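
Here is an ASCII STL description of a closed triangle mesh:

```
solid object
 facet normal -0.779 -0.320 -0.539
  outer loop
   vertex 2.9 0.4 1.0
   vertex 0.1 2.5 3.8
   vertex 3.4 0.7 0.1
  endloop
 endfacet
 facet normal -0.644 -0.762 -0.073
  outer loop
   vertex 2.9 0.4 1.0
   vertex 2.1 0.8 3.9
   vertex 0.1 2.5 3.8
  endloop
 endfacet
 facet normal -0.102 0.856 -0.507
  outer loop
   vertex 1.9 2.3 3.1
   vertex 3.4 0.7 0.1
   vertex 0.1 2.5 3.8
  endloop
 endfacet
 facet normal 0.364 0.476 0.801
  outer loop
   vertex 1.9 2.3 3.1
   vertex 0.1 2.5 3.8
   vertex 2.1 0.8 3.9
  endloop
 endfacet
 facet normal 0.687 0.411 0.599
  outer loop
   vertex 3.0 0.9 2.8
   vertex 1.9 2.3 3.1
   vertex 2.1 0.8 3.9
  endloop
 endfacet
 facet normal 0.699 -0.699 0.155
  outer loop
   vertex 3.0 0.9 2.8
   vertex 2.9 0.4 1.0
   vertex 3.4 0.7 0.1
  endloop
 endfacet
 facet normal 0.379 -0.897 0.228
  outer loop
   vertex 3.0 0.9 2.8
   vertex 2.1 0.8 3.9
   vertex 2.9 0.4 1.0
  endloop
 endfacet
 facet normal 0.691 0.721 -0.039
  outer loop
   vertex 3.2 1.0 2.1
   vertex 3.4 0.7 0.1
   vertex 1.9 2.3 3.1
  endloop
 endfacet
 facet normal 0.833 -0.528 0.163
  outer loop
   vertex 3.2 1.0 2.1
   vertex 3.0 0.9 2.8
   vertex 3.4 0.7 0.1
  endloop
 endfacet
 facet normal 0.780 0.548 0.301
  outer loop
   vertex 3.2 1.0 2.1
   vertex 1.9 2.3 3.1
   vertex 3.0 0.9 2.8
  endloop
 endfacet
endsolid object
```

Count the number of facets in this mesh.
10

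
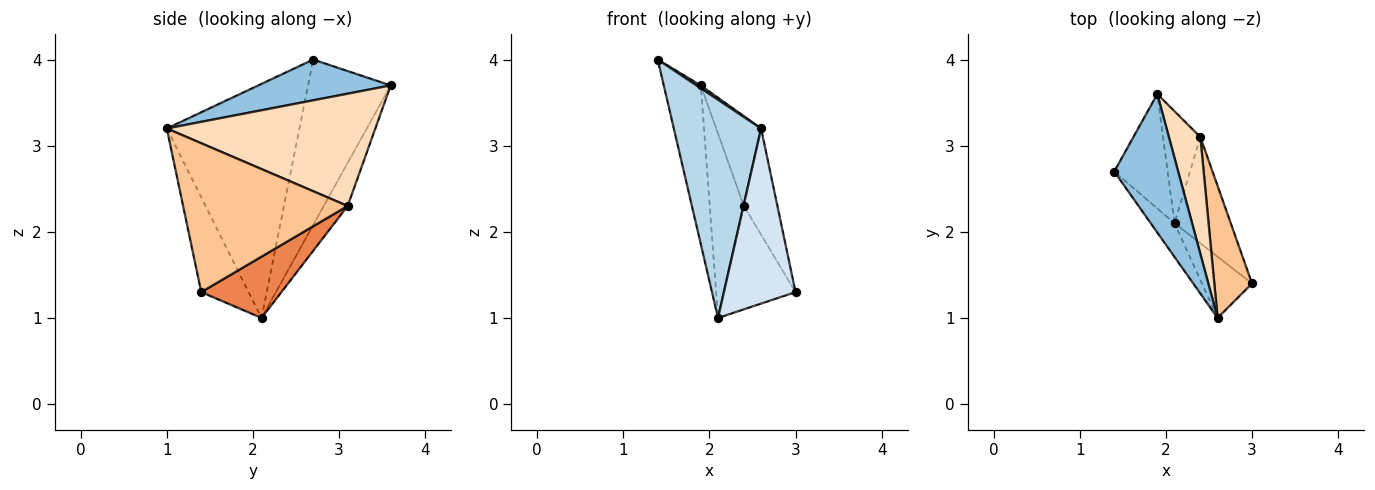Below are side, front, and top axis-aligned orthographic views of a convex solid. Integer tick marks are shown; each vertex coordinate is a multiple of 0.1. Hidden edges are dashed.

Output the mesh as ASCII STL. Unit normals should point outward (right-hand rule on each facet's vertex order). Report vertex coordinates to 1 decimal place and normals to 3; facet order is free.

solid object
 facet normal -0.875 0.392 -0.283
  outer loop
   vertex 2.1 2.1 1.0
   vertex 1.4 2.7 4.0
   vertex 1.9 3.6 3.7
  endloop
 endfacet
 facet normal 0.537 -0.017 0.843
  outer loop
   vertex 2.6 1.0 3.2
   vertex 1.9 3.6 3.7
   vertex 1.4 2.7 4.0
  endloop
 endfacet
 facet normal -0.832 -0.548 -0.085
  outer loop
   vertex 2.6 1.0 3.2
   vertex 1.4 2.7 4.0
   vertex 2.1 2.1 1.0
  endloop
 endfacet
 facet normal -0.529 -0.801 -0.280
  outer loop
   vertex 2.6 1.0 3.2
   vertex 2.1 2.1 1.0
   vertex 3.0 1.4 1.3
  endloop
 endfacet
 facet normal 0.616 0.550 -0.565
  outer loop
   vertex 2.4 3.1 2.3
   vertex 3.0 1.4 1.3
   vertex 2.1 2.1 1.0
  endloop
 endfacet
 facet normal -0.514 0.733 -0.445
  outer loop
   vertex 2.4 3.1 2.3
   vertex 2.1 2.1 1.0
   vertex 1.9 3.6 3.7
  endloop
 endfacet
 facet normal 0.951 0.194 0.241
  outer loop
   vertex 2.4 3.1 2.3
   vertex 2.6 1.0 3.2
   vertex 3.0 1.4 1.3
  endloop
 endfacet
 facet normal 0.943 0.203 0.264
  outer loop
   vertex 2.4 3.1 2.3
   vertex 1.9 3.6 3.7
   vertex 2.6 1.0 3.2
  endloop
 endfacet
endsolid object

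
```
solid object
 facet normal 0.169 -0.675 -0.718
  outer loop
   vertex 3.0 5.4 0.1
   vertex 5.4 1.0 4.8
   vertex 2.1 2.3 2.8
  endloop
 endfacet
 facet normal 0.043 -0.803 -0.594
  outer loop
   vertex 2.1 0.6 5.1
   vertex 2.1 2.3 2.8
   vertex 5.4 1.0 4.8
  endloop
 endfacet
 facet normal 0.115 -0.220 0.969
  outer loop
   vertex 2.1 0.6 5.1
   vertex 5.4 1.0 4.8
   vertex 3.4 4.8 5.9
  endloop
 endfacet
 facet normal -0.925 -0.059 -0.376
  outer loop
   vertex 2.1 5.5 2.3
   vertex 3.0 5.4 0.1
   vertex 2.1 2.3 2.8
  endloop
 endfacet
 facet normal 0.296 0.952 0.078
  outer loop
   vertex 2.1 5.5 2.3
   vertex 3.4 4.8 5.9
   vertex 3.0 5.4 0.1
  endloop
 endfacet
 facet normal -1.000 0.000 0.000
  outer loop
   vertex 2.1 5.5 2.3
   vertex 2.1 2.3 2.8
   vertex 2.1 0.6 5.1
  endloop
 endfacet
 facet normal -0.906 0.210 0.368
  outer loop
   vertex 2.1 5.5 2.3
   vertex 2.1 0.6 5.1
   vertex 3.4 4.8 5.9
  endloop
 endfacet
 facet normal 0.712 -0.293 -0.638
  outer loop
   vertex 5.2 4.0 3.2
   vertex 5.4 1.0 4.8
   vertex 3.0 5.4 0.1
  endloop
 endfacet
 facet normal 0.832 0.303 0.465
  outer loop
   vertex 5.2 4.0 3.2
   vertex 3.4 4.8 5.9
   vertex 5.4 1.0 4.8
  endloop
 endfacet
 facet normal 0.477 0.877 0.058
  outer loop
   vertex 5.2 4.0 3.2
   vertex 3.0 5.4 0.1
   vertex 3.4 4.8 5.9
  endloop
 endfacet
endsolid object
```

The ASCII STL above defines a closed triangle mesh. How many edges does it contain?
15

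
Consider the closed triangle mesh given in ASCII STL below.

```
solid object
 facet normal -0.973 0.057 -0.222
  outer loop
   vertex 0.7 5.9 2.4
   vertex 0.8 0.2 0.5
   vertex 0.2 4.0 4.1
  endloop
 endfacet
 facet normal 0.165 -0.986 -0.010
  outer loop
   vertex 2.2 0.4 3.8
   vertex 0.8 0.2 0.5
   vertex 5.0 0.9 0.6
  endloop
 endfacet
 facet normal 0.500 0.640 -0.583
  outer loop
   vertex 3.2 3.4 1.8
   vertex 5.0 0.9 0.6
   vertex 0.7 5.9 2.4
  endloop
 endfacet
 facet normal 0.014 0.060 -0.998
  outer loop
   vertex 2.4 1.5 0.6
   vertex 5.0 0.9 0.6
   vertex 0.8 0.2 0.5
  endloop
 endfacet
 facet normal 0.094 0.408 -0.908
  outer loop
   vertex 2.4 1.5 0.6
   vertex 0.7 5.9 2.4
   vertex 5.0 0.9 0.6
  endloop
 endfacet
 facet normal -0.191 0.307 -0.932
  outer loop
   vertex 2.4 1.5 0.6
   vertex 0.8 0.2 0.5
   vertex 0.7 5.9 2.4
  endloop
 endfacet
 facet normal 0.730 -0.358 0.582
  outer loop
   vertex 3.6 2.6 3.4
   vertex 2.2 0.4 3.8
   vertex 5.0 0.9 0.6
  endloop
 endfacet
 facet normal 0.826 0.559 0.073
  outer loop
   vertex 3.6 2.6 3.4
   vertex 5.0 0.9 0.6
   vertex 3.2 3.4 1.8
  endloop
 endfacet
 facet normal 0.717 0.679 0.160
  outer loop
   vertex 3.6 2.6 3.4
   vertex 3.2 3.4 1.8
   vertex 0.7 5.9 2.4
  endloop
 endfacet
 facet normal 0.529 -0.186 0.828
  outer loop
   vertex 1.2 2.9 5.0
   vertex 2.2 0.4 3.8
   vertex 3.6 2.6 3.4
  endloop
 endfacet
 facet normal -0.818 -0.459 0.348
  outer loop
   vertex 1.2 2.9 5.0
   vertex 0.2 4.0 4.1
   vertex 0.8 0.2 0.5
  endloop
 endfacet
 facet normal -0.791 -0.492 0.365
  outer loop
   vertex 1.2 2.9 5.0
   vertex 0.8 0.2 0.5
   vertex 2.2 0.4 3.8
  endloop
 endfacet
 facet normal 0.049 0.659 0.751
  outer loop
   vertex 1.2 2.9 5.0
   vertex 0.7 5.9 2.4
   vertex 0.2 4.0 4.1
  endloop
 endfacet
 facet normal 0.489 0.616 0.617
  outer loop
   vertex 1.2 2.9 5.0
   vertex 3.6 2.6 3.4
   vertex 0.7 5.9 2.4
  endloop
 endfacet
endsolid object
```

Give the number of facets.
14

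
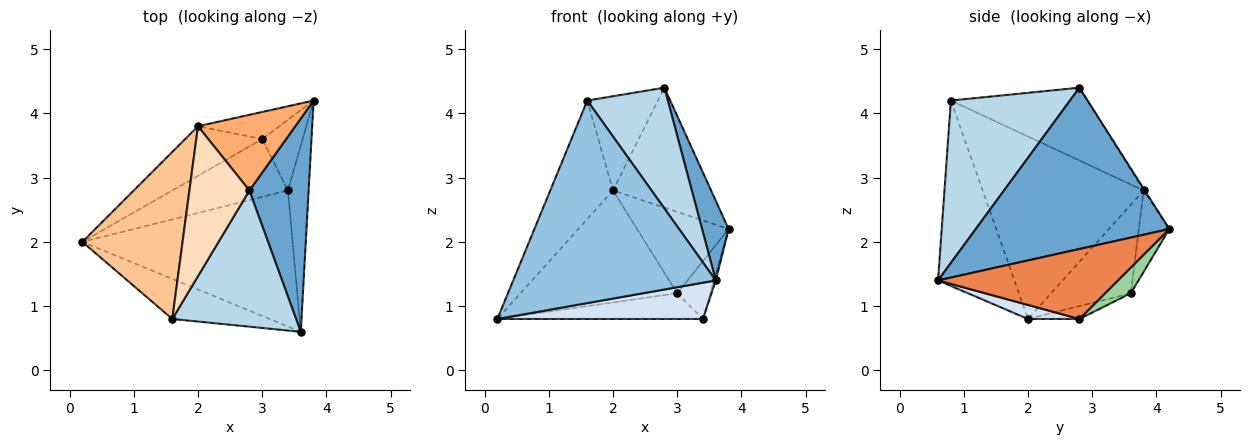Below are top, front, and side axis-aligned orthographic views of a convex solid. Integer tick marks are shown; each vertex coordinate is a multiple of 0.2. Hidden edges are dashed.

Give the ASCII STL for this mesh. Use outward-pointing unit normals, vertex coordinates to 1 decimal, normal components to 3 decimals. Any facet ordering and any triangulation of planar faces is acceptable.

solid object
 facet normal 0.931 -0.128 0.342
  outer loop
   vertex 2.8 2.8 4.4
   vertex 3.6 0.6 1.4
   vertex 3.8 4.2 2.2
  endloop
 endfacet
 facet normal -0.347 -0.920 -0.182
  outer loop
   vertex 1.6 0.8 4.2
   vertex 0.2 2.0 0.8
   vertex 3.6 0.6 1.4
  endloop
 endfacet
 facet normal 0.700 -0.474 0.534
  outer loop
   vertex 1.6 0.8 4.2
   vertex 3.6 0.6 1.4
   vertex 2.8 2.8 4.4
  endloop
 endfacet
 facet normal 0.064 -0.257 -0.964
  outer loop
   vertex 3.4 2.8 0.8
   vertex 3.6 0.6 1.4
   vertex 0.2 2.0 0.8
  endloop
 endfacet
 facet normal 0.959 0.010 -0.284
  outer loop
   vertex 3.4 2.8 0.8
   vertex 3.8 4.2 2.2
   vertex 3.6 0.6 1.4
  endloop
 endfacet
 facet normal -0.010 0.846 0.534
  outer loop
   vertex 2.0 3.8 2.8
   vertex 2.8 2.8 4.4
   vertex 3.8 4.2 2.2
  endloop
 endfacet
 facet normal -0.829 0.323 0.456
  outer loop
   vertex 2.0 3.8 2.8
   vertex 0.2 2.0 0.8
   vertex 1.6 0.8 4.2
  endloop
 endfacet
 facet normal -0.717 0.371 0.590
  outer loop
   vertex 2.0 3.8 2.8
   vertex 1.6 0.8 4.2
   vertex 2.8 2.8 4.4
  endloop
 endfacet
 facet normal -0.101 0.404 -0.909
  outer loop
   vertex 3.0 3.6 1.2
   vertex 3.4 2.8 0.8
   vertex 0.2 2.0 0.8
  endloop
 endfacet
 facet normal 0.442 0.568 -0.694
  outer loop
   vertex 3.0 3.6 1.2
   vertex 3.8 4.2 2.2
   vertex 3.4 2.8 0.8
  endloop
 endfacet
 facet normal -0.421 0.829 -0.367
  outer loop
   vertex 3.0 3.6 1.2
   vertex 0.2 2.0 0.8
   vertex 2.0 3.8 2.8
  endloop
 endfacet
 facet normal -0.302 0.905 -0.302
  outer loop
   vertex 3.0 3.6 1.2
   vertex 2.0 3.8 2.8
   vertex 3.8 4.2 2.2
  endloop
 endfacet
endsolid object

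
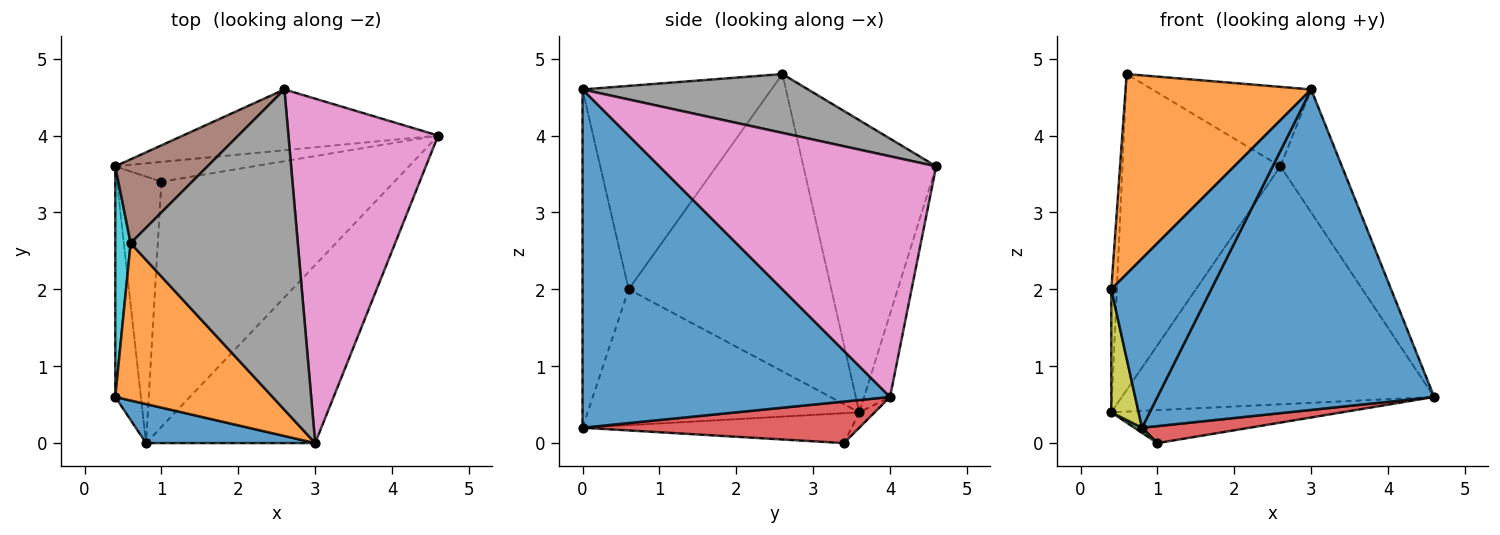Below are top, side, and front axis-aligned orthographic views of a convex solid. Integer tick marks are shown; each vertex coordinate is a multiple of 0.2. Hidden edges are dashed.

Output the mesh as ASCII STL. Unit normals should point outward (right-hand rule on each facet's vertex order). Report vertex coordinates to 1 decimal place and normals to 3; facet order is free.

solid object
 facet normal 0.697 -0.627 -0.348
  outer loop
   vertex 3.0 0.0 4.6
   vertex 0.8 0.0 0.2
   vertex 4.6 4.0 0.6
  endloop
 endfacet
 facet normal -0.057 0.856 -0.514
  outer loop
   vertex 1.0 3.4 0.0
   vertex 0.4 3.6 0.4
   vertex 4.6 4.0 0.6
  endloop
 endfacet
 facet normal -0.558 -0.016 -0.829
  outer loop
   vertex 1.0 3.4 0.0
   vertex 0.8 0.0 0.2
   vertex 0.4 3.6 0.4
  endloop
 endfacet
 facet normal 0.175 -0.068 -0.982
  outer loop
   vertex 1.0 3.4 0.0
   vertex 4.6 4.0 0.6
   vertex 0.8 0.0 0.2
  endloop
 endfacet
 facet normal -0.080 0.966 -0.247
  outer loop
   vertex 2.6 4.6 3.6
   vertex 4.6 4.0 0.6
   vertex 0.4 3.6 0.4
  endloop
 endfacet
 facet normal -0.631 0.750 0.199
  outer loop
   vertex 2.6 4.6 3.6
   vertex 0.4 3.6 0.4
   vertex 0.6 2.6 4.8
  endloop
 endfacet
 facet normal 0.834 0.185 0.519
  outer loop
   vertex 2.6 4.6 3.6
   vertex 3.0 0.0 4.6
   vertex 4.6 4.0 0.6
  endloop
 endfacet
 facet normal 0.323 0.228 0.918
  outer loop
   vertex 2.6 4.6 3.6
   vertex 0.6 2.6 4.8
   vertex 3.0 0.0 4.6
  endloop
 endfacet
 facet normal -0.978 -0.098 -0.185
  outer loop
   vertex 0.4 0.6 2.0
   vertex 0.4 3.6 0.4
   vertex 0.8 0.0 0.2
  endloop
 endfacet
 facet normal -0.998 0.028 0.052
  outer loop
   vertex 0.4 0.6 2.0
   vertex 0.6 2.6 4.8
   vertex 0.4 3.6 0.4
  endloop
 endfacet
 facet normal -0.410 -0.889 0.205
  outer loop
   vertex 0.4 0.6 2.0
   vertex 0.8 0.0 0.2
   vertex 3.0 0.0 4.6
  endloop
 endfacet
 facet normal -0.625 -0.614 0.483
  outer loop
   vertex 0.4 0.6 2.0
   vertex 3.0 0.0 4.6
   vertex 0.6 2.6 4.8
  endloop
 endfacet
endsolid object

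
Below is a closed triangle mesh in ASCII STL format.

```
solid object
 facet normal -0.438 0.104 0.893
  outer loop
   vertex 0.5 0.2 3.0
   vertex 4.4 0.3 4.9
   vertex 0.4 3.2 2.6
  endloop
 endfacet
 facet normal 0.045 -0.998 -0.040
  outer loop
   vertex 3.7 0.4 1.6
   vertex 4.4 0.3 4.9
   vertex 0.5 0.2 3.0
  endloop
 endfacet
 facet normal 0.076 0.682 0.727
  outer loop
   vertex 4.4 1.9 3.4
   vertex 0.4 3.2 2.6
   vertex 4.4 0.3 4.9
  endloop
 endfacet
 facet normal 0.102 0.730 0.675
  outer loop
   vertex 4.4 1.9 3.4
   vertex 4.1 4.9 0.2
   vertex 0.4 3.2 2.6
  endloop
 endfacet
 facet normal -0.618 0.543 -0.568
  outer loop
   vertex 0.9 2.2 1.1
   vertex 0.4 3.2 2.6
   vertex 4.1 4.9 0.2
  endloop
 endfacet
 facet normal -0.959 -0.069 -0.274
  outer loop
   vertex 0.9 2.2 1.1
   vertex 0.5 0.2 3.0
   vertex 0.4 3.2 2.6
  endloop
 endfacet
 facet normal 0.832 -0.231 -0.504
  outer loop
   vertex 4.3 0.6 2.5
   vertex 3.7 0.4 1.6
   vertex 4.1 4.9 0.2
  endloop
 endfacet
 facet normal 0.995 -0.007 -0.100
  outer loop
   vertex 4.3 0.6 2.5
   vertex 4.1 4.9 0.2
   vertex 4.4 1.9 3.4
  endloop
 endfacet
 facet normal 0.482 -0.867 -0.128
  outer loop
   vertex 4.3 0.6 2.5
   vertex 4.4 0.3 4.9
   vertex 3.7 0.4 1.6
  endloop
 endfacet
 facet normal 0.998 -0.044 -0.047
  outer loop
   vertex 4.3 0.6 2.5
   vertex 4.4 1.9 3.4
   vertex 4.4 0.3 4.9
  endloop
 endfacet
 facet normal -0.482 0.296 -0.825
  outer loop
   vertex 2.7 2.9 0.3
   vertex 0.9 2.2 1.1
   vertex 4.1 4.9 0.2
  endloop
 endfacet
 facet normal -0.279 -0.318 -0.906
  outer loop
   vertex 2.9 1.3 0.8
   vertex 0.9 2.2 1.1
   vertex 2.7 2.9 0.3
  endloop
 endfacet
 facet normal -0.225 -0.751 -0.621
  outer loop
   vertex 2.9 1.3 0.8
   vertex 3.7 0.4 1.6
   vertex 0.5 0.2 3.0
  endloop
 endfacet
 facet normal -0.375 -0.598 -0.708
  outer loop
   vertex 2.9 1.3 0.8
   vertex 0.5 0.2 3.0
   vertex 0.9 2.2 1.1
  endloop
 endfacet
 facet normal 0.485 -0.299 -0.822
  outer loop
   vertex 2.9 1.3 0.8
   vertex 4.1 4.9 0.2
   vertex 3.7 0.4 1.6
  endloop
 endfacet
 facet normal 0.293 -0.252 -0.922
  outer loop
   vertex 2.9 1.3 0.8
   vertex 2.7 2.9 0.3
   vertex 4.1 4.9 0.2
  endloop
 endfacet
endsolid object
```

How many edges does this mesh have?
24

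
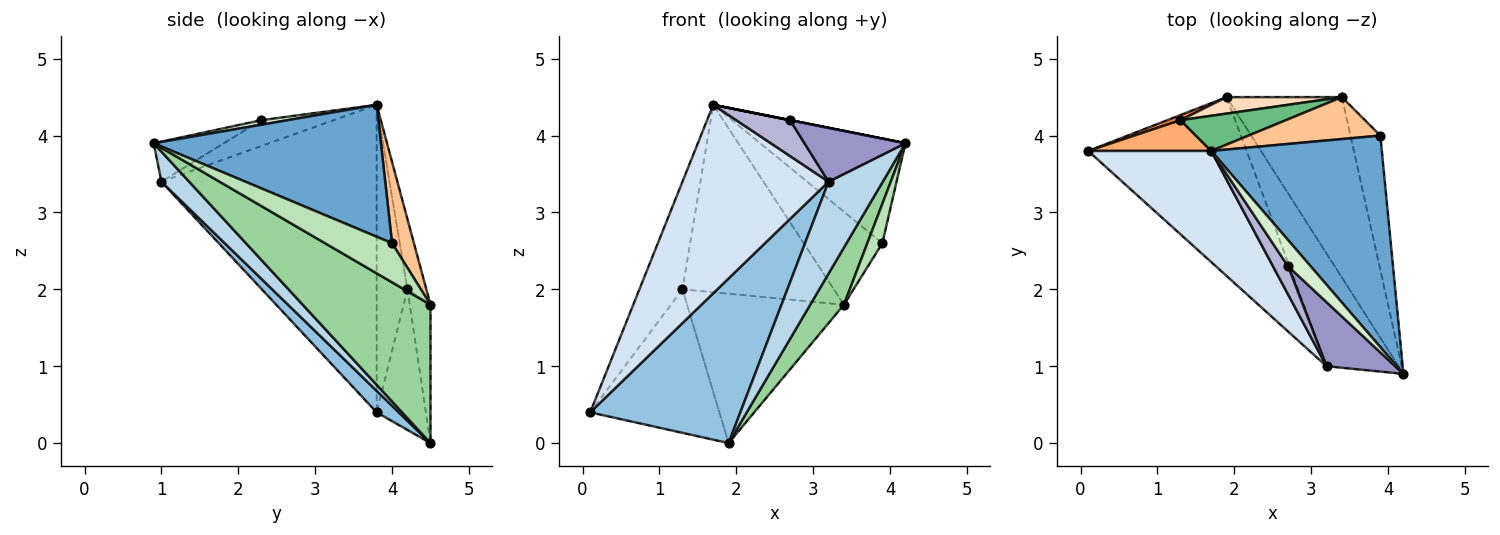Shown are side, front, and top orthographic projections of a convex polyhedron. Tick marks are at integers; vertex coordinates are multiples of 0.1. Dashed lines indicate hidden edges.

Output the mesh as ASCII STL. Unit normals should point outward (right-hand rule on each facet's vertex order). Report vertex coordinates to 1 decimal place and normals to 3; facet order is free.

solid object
 facet normal 0.570 0.364 0.737
  outer loop
   vertex 3.9 4.0 2.6
   vertex 1.7 3.8 4.4
   vertex 4.2 0.9 3.9
  endloop
 endfacet
 facet normal 0.099 -0.674 -0.732
  outer loop
   vertex 3.2 1.0 3.4
   vertex 0.1 3.8 0.4
   vertex 1.9 4.5 0.0
  endloop
 endfacet
 facet normal 0.308 -0.601 -0.737
  outer loop
   vertex 3.2 1.0 3.4
   vertex 1.9 4.5 0.0
   vertex 4.2 0.9 3.9
  endloop
 endfacet
 facet normal -0.786 -0.533 0.314
  outer loop
   vertex 3.2 1.0 3.4
   vertex 1.7 3.8 4.4
   vertex 0.1 3.8 0.4
  endloop
 endfacet
 facet normal -0.356 0.934 0.033
  outer loop
   vertex 1.3 4.2 2.0
   vertex 1.9 4.5 0.0
   vertex 0.1 3.8 0.4
  endloop
 endfacet
 facet normal -0.566 0.793 0.226
  outer loop
   vertex 1.3 4.2 2.0
   vertex 0.1 3.8 0.4
   vertex 1.7 3.8 4.4
  endloop
 endfacet
 facet normal 0.246 0.884 0.399
  outer loop
   vertex 3.4 4.5 1.8
   vertex 1.7 3.8 4.4
   vertex 3.9 4.0 2.6
  endloop
 endfacet
 facet normal -0.130 0.985 0.109
  outer loop
   vertex 3.4 4.5 1.8
   vertex 1.9 4.5 0.0
   vertex 1.3 4.2 2.0
  endloop
 endfacet
 facet normal -0.122 0.976 0.183
  outer loop
   vertex 3.4 4.5 1.8
   vertex 1.3 4.2 2.0
   vertex 1.7 3.8 4.4
  endloop
 endfacet
 facet normal 0.753 -0.199 -0.627
  outer loop
   vertex 3.4 4.5 1.8
   vertex 4.2 0.9 3.9
   vertex 1.9 4.5 0.0
  endloop
 endfacet
 facet normal 0.782 -0.175 -0.598
  outer loop
   vertex 3.4 4.5 1.8
   vertex 3.9 4.0 2.6
   vertex 4.2 0.9 3.9
  endloop
 endfacet
 facet normal 0.196 0.000 0.981
  outer loop
   vertex 2.7 2.3 4.2
   vertex 4.2 0.9 3.9
   vertex 1.7 3.8 4.4
  endloop
 endfacet
 facet normal -0.408 -0.587 0.699
  outer loop
   vertex 2.7 2.3 4.2
   vertex 3.2 1.0 3.4
   vertex 4.2 0.9 3.9
  endloop
 endfacet
 facet normal -0.726 -0.541 0.425
  outer loop
   vertex 2.7 2.3 4.2
   vertex 1.7 3.8 4.4
   vertex 3.2 1.0 3.4
  endloop
 endfacet
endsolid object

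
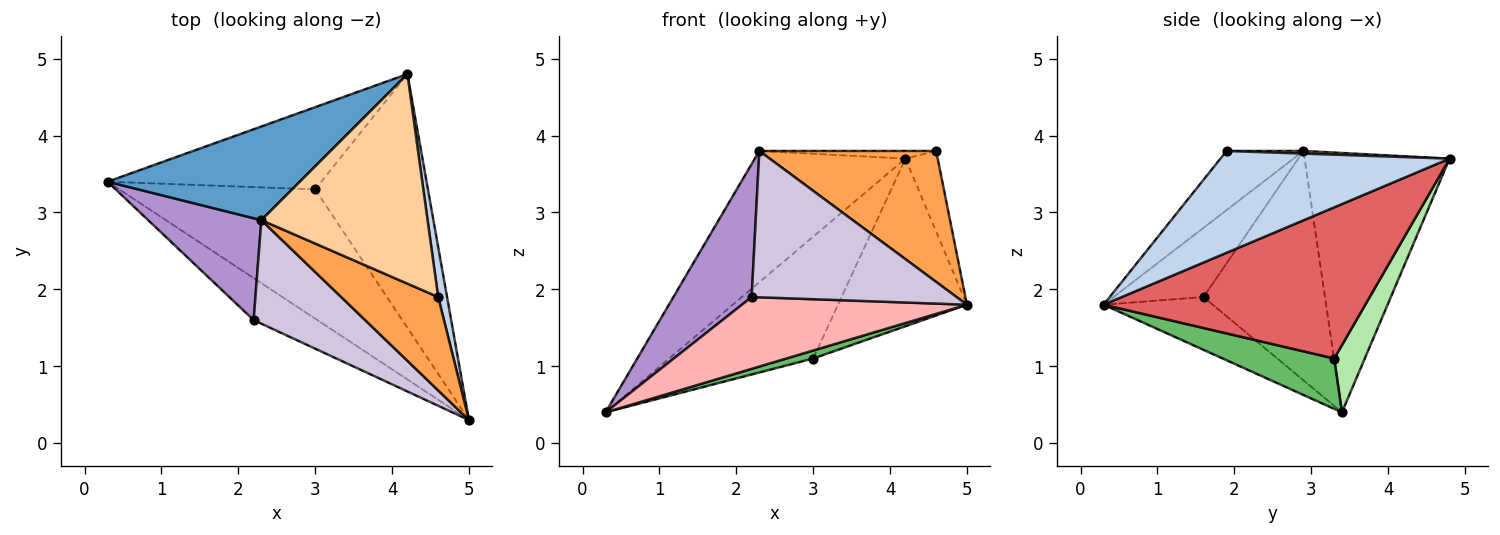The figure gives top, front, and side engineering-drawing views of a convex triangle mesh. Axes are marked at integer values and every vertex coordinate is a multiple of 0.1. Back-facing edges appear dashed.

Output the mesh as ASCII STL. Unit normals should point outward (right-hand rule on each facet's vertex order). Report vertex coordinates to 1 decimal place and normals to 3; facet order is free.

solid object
 facet normal -0.617 0.641 0.457
  outer loop
   vertex 2.3 2.9 3.8
   vertex 4.2 4.8 3.7
   vertex 0.3 3.4 0.4
  endloop
 endfacet
 facet normal 0.987 0.139 0.086
  outer loop
   vertex 4.6 1.9 3.8
   vertex 5.0 0.3 1.8
   vertex 4.2 4.8 3.7
  endloop
 endfacet
 facet normal -0.334 -0.768 0.547
  outer loop
   vertex 4.6 1.9 3.8
   vertex 2.3 2.9 3.8
   vertex 5.0 0.3 1.8
  endloop
 endfacet
 facet normal 0.016 0.037 0.999
  outer loop
   vertex 4.6 1.9 3.8
   vertex 4.2 4.8 3.7
   vertex 2.3 2.9 3.8
  endloop
 endfacet
 facet normal 0.248 -0.060 -0.967
  outer loop
   vertex 3.0 3.3 1.1
   vertex 5.0 0.3 1.8
   vertex 0.3 3.4 0.4
  endloop
 endfacet
 facet normal 0.173 0.816 -0.551
  outer loop
   vertex 3.0 3.3 1.1
   vertex 0.3 3.4 0.4
   vertex 4.2 4.8 3.7
  endloop
 endfacet
 facet normal 0.746 0.367 -0.556
  outer loop
   vertex 3.0 3.3 1.1
   vertex 4.2 4.8 3.7
   vertex 5.0 0.3 1.8
  endloop
 endfacet
 facet normal -0.386 -0.796 -0.466
  outer loop
   vertex 2.2 1.6 1.9
   vertex 0.3 3.4 0.4
   vertex 5.0 0.3 1.8
  endloop
 endfacet
 facet normal -0.776 -0.500 0.383
  outer loop
   vertex 2.2 1.6 1.9
   vertex 2.3 2.9 3.8
   vertex 0.3 3.4 0.4
  endloop
 endfacet
 facet normal -0.337 -0.769 0.544
  outer loop
   vertex 2.2 1.6 1.9
   vertex 5.0 0.3 1.8
   vertex 2.3 2.9 3.8
  endloop
 endfacet
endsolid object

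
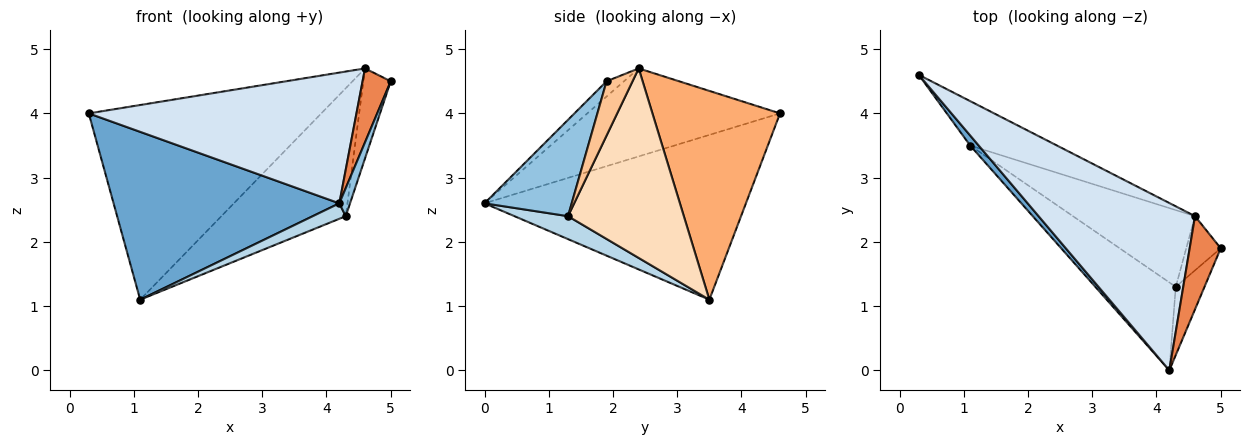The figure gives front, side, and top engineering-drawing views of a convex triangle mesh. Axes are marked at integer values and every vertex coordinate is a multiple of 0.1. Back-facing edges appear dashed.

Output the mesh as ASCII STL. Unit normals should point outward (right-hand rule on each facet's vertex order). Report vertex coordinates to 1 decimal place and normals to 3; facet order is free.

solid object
 facet normal -0.756 -0.653 0.039
  outer loop
   vertex 1.1 3.5 1.1
   vertex 4.2 0.0 2.6
   vertex 0.3 4.6 4.0
  endloop
 endfacet
 facet normal 0.952 -0.117 -0.284
  outer loop
   vertex 4.3 1.3 2.4
   vertex 5.0 1.9 4.5
   vertex 4.2 0.0 2.6
  endloop
 endfacet
 facet normal 0.271 -0.167 -0.948
  outer loop
   vertex 4.3 1.3 2.4
   vertex 4.2 0.0 2.6
   vertex 1.1 3.5 1.1
  endloop
 endfacet
 facet normal -0.405 -0.563 0.720
  outer loop
   vertex 4.6 2.4 4.7
   vertex 0.3 4.6 4.0
   vertex 4.2 0.0 2.6
  endloop
 endfacet
 facet normal -0.359 -0.580 0.731
  outer loop
   vertex 4.6 2.4 4.7
   vertex 4.2 0.0 2.6
   vertex 5.0 1.9 4.5
  endloop
 endfacet
 facet normal 0.472 0.860 -0.196
  outer loop
   vertex 4.6 2.4 4.7
   vertex 1.1 3.5 1.1
   vertex 0.3 4.6 4.0
  endloop
 endfacet
 facet normal 0.631 0.665 -0.400
  outer loop
   vertex 4.6 2.4 4.7
   vertex 5.0 1.9 4.5
   vertex 4.3 1.3 2.4
  endloop
 endfacet
 facet normal 0.624 0.670 -0.402
  outer loop
   vertex 4.6 2.4 4.7
   vertex 4.3 1.3 2.4
   vertex 1.1 3.5 1.1
  endloop
 endfacet
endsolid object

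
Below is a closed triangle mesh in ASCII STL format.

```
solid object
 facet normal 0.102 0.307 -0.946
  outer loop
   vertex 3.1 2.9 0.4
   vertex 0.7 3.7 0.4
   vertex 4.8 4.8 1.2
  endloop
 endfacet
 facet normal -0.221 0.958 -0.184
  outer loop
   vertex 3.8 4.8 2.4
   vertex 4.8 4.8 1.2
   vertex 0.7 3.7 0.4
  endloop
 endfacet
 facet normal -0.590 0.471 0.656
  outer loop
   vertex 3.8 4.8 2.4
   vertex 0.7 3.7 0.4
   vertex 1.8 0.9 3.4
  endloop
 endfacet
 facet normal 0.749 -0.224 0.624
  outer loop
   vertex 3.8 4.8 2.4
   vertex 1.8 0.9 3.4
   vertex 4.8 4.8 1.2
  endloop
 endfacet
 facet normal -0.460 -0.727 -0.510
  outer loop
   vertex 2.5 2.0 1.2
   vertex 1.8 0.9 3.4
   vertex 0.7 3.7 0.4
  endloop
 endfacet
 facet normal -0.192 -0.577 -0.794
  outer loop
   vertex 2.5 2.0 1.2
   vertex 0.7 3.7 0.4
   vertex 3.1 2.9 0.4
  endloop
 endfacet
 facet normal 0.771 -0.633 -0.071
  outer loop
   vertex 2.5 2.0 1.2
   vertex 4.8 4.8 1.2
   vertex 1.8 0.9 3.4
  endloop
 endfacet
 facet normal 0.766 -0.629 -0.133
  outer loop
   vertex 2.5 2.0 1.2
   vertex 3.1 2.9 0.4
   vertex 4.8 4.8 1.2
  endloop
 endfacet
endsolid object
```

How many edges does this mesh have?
12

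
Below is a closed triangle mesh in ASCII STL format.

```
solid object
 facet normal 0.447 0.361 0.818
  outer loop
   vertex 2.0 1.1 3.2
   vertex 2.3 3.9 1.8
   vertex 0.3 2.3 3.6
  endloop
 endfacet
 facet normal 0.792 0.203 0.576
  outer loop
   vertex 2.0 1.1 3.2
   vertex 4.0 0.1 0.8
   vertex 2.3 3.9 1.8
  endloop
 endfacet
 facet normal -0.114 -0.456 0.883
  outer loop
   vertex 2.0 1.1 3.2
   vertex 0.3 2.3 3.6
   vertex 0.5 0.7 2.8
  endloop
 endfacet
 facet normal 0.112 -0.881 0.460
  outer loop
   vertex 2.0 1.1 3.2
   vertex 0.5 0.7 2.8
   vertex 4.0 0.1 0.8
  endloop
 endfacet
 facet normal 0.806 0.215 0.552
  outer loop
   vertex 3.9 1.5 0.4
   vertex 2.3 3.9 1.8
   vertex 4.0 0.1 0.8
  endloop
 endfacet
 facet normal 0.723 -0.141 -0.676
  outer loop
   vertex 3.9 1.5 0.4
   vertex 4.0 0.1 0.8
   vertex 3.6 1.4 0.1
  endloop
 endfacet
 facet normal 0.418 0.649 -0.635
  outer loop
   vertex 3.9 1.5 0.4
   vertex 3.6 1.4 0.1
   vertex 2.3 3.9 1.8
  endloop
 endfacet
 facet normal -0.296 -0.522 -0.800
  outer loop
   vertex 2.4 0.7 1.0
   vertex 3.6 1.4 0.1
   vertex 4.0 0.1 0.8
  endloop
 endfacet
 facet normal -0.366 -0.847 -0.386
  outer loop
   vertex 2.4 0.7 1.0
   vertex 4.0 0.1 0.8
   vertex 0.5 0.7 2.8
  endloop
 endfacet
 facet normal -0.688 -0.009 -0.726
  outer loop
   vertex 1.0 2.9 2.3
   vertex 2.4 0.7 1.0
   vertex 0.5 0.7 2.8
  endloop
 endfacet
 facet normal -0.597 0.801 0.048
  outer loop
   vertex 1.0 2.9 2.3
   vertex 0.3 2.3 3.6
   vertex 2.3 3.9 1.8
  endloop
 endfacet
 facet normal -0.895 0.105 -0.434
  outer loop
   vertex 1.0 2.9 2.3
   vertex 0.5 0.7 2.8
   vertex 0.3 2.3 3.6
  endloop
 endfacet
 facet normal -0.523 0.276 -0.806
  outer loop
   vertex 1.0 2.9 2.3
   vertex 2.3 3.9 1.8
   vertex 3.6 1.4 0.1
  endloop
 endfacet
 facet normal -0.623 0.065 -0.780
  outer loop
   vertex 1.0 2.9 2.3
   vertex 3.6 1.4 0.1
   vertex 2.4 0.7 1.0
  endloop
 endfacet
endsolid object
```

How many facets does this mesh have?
14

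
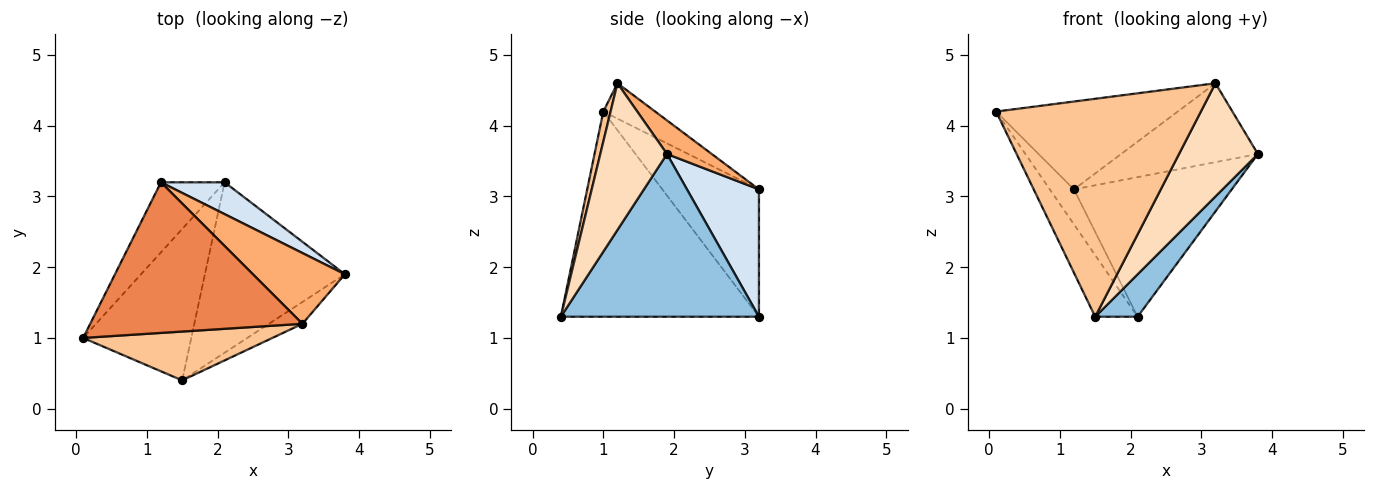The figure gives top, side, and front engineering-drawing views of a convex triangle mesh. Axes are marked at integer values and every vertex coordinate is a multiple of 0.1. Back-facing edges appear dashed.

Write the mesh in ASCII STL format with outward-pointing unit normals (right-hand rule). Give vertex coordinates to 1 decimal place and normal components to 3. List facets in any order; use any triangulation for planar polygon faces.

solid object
 facet normal -0.869 0.186 -0.458
  outer loop
   vertex 1.5 0.4 1.3
   vertex 0.1 1.0 4.2
   vertex 2.1 3.2 1.3
  endloop
 endfacet
 facet normal 0.748 -0.160 -0.644
  outer loop
   vertex 1.5 0.4 1.3
   vertex 2.1 3.2 1.3
   vertex 3.8 1.9 3.6
  endloop
 endfacet
 facet normal -0.873 0.218 -0.436
  outer loop
   vertex 1.2 3.2 3.1
   vertex 2.1 3.2 1.3
   vertex 0.1 1.0 4.2
  endloop
 endfacet
 facet normal 0.406 0.891 0.203
  outer loop
   vertex 1.2 3.2 3.1
   vertex 3.8 1.9 3.6
   vertex 2.1 3.2 1.3
  endloop
 endfacet
 facet normal -0.142 0.499 0.855
  outer loop
   vertex 3.2 1.2 4.6
   vertex 1.2 3.2 3.1
   vertex 0.1 1.0 4.2
  endloop
 endfacet
 facet normal 0.237 0.723 0.649
  outer loop
   vertex 3.2 1.2 4.6
   vertex 3.8 1.9 3.6
   vertex 1.2 3.2 3.1
  endloop
 endfacet
 facet normal 0.035 -0.975 0.219
  outer loop
   vertex 3.2 1.2 4.6
   vertex 0.1 1.0 4.2
   vertex 1.5 0.4 1.3
  endloop
 endfacet
 facet normal 0.639 -0.756 -0.146
  outer loop
   vertex 3.2 1.2 4.6
   vertex 1.5 0.4 1.3
   vertex 3.8 1.9 3.6
  endloop
 endfacet
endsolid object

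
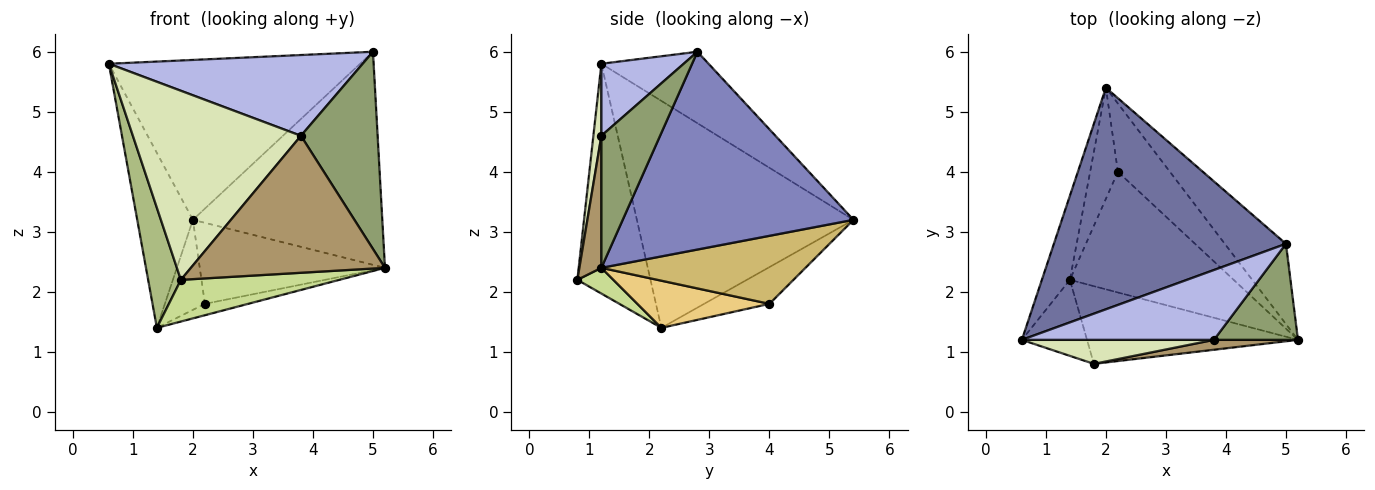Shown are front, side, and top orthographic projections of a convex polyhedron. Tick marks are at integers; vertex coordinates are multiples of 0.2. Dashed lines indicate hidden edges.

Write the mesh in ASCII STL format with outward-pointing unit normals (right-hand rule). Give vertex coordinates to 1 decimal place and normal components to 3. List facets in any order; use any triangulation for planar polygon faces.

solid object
 facet normal -0.242 0.568 0.787
  outer loop
   vertex 5.0 2.8 6.0
   vertex 2.0 5.4 3.2
   vertex 0.6 1.2 5.8
  endloop
 endfacet
 facet normal 0.752 0.617 -0.232
  outer loop
   vertex 5.0 2.8 6.0
   vertex 5.2 1.2 2.4
   vertex 2.0 5.4 3.2
  endloop
 endfacet
 facet normal -0.962 0.247 -0.119
  outer loop
   vertex 1.4 2.2 1.4
   vertex 0.6 1.2 5.8
   vertex 2.0 5.4 3.2
  endloop
 endfacet
 facet normal 0.238 -0.735 0.635
  outer loop
   vertex 3.8 1.2 4.6
   vertex 5.0 2.8 6.0
   vertex 0.6 1.2 5.8
  endloop
 endfacet
 facet normal 0.567 -0.741 0.361
  outer loop
   vertex 3.8 1.2 4.6
   vertex 5.2 1.2 2.4
   vertex 5.0 2.8 6.0
  endloop
 endfacet
 facet normal -0.884 -0.396 -0.251
  outer loop
   vertex 1.8 0.8 2.2
   vertex 0.6 1.2 5.8
   vertex 1.4 2.2 1.4
  endloop
 endfacet
 facet normal 0.107 -0.470 -0.876
  outer loop
   vertex 1.8 0.8 2.2
   vertex 1.4 2.2 1.4
   vertex 5.2 1.2 2.4
  endloop
 endfacet
 facet normal 0.047 -0.991 0.126
  outer loop
   vertex 1.8 0.8 2.2
   vertex 3.8 1.2 4.6
   vertex 0.6 1.2 5.8
  endloop
 endfacet
 facet normal 0.112 -0.991 0.072
  outer loop
   vertex 1.8 0.8 2.2
   vertex 5.2 1.2 2.4
   vertex 3.8 1.2 4.6
  endloop
 endfacet
 facet normal 0.644 0.585 -0.493
  outer loop
   vertex 2.2 4.0 1.8
   vertex 2.0 5.4 3.2
   vertex 5.2 1.2 2.4
  endloop
 endfacet
 facet normal 0.276 0.090 -0.957
  outer loop
   vertex 2.2 4.0 1.8
   vertex 5.2 1.2 2.4
   vertex 1.4 2.2 1.4
  endloop
 endfacet
 facet normal -0.717 0.439 -0.541
  outer loop
   vertex 2.2 4.0 1.8
   vertex 1.4 2.2 1.4
   vertex 2.0 5.4 3.2
  endloop
 endfacet
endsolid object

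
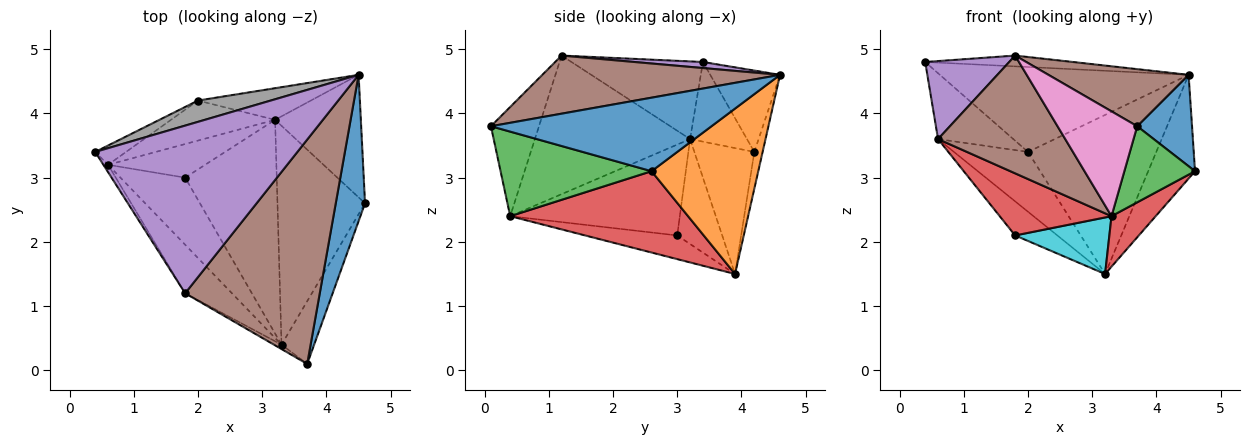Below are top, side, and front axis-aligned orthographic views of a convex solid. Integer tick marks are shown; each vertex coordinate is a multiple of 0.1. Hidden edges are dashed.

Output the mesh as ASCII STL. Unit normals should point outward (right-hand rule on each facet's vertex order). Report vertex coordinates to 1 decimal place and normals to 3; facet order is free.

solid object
 facet normal 0.905 -0.225 0.360
  outer loop
   vertex 4.5 4.6 4.6
   vertex 3.7 0.1 3.8
   vertex 4.6 2.6 3.1
  endloop
 endfacet
 facet normal 0.827 0.363 -0.429
  outer loop
   vertex 4.5 4.6 4.6
   vertex 4.6 2.6 3.1
   vertex 3.2 3.9 1.5
  endloop
 endfacet
 facet normal 0.855 -0.400 -0.330
  outer loop
   vertex 3.3 0.4 2.4
   vertex 4.6 2.6 3.1
   vertex 3.7 0.1 3.8
  endloop
 endfacet
 facet normal 0.671 -0.167 -0.722
  outer loop
   vertex 3.3 0.4 2.4
   vertex 3.2 3.9 1.5
   vertex 4.6 2.6 3.1
  endloop
 endfacet
 facet normal 0.030 0.064 0.997
  outer loop
   vertex 1.8 1.2 4.9
   vertex 4.5 4.6 4.6
   vertex 0.4 3.4 4.8
  endloop
 endfacet
 facet normal 0.386 -0.228 0.894
  outer loop
   vertex 1.8 1.2 4.9
   vertex 3.7 0.1 3.8
   vertex 4.5 4.6 4.6
  endloop
 endfacet
 facet normal -0.516 -0.856 -0.036
  outer loop
   vertex 1.8 1.2 4.9
   vertex 3.3 0.4 2.4
   vertex 3.7 0.1 3.8
  endloop
 endfacet
 facet normal -0.262 0.936 0.235
  outer loop
   vertex 2.0 4.2 3.4
   vertex 0.4 3.4 4.8
   vertex 4.5 4.6 4.6
  endloop
 endfacet
 facet normal -0.063 0.979 -0.195
  outer loop
   vertex 2.0 4.2 3.4
   vertex 4.5 4.6 4.6
   vertex 3.2 3.9 1.5
  endloop
 endfacet
 facet normal -0.242 -0.248 -0.938
  outer loop
   vertex 1.8 3.0 2.1
   vertex 3.2 3.9 1.5
   vertex 3.3 0.4 2.4
  endloop
 endfacet
 facet normal -0.558 0.689 -0.461
  outer loop
   vertex 0.6 3.2 3.6
   vertex 2.0 4.2 3.4
   vertex 3.2 3.9 1.5
  endloop
 endfacet
 facet normal -0.604 0.567 -0.559
  outer loop
   vertex 0.6 3.2 3.6
   vertex 3.2 3.9 1.5
   vertex 1.8 3.0 2.1
  endloop
 endfacet
 facet normal -0.587 0.777 -0.227
  outer loop
   vertex 0.6 3.2 3.6
   vertex 0.4 3.4 4.8
   vertex 2.0 4.2 3.4
  endloop
 endfacet
 facet normal -0.718 -0.473 -0.511
  outer loop
   vertex 0.6 3.2 3.6
   vertex 1.8 3.0 2.1
   vertex 3.3 0.4 2.4
  endloop
 endfacet
 facet normal -0.842 -0.538 -0.051
  outer loop
   vertex 0.6 3.2 3.6
   vertex 1.8 1.2 4.9
   vertex 0.4 3.4 4.8
  endloop
 endfacet
 facet normal -0.748 -0.613 -0.253
  outer loop
   vertex 0.6 3.2 3.6
   vertex 3.3 0.4 2.4
   vertex 1.8 1.2 4.9
  endloop
 endfacet
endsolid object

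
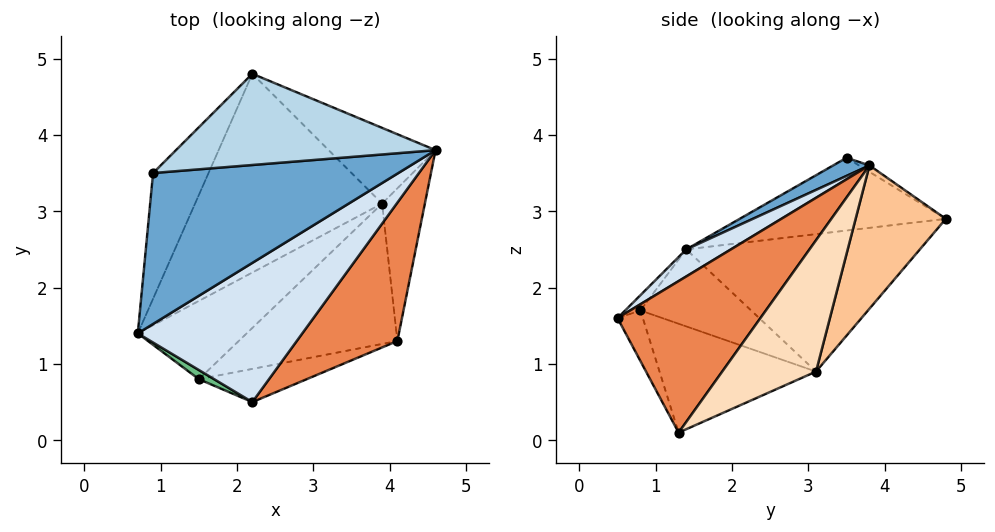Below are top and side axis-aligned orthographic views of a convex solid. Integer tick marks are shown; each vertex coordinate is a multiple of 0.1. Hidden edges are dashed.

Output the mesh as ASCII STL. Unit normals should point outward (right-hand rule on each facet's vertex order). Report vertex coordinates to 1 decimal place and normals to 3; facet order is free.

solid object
 facet normal 0.064 -0.500 0.864
  outer loop
   vertex 0.9 3.5 3.7
   vertex 0.7 1.4 2.5
   vertex 4.6 3.8 3.6
  endloop
 endfacet
 facet normal -0.733 0.389 -0.559
  outer loop
   vertex 0.9 3.5 3.7
   vertex 2.2 4.8 2.9
   vertex 0.7 1.4 2.5
  endloop
 endfacet
 facet normal -0.021 0.539 0.842
  outer loop
   vertex 0.9 3.5 3.7
   vertex 4.6 3.8 3.6
   vertex 2.2 4.8 2.9
  endloop
 endfacet
 facet normal 0.132 -0.582 0.802
  outer loop
   vertex 2.2 0.5 1.6
   vertex 4.6 3.8 3.6
   vertex 0.7 1.4 2.5
  endloop
 endfacet
 facet normal 0.607 -0.685 0.403
  outer loop
   vertex 2.2 0.5 1.6
   vertex 4.1 1.3 0.1
   vertex 4.6 3.8 3.6
  endloop
 endfacet
 facet normal -0.558 0.335 -0.759
  outer loop
   vertex 3.9 3.1 0.9
   vertex 0.7 1.4 2.5
   vertex 2.2 4.8 2.9
  endloop
 endfacet
 facet normal 0.444 0.833 -0.331
  outer loop
   vertex 3.9 3.1 0.9
   vertex 2.2 4.8 2.9
   vertex 4.6 3.8 3.6
  endloop
 endfacet
 facet normal 0.924 0.236 -0.301
  outer loop
   vertex 3.9 3.1 0.9
   vertex 4.6 3.8 3.6
   vertex 4.1 1.3 0.1
  endloop
 endfacet
 facet normal -0.331 -0.883 0.331
  outer loop
   vertex 1.5 0.8 1.7
   vertex 2.2 0.5 1.6
   vertex 0.7 1.4 2.5
  endloop
 endfacet
 facet normal -0.350 -0.567 -0.746
  outer loop
   vertex 1.5 0.8 1.7
   vertex 4.1 1.3 0.1
   vertex 2.2 0.5 1.6
  endloop
 endfacet
 facet normal -0.550 0.304 -0.778
  outer loop
   vertex 1.5 0.8 1.7
   vertex 0.7 1.4 2.5
   vertex 3.9 3.1 0.9
  endloop
 endfacet
 facet normal -0.541 0.291 -0.789
  outer loop
   vertex 1.5 0.8 1.7
   vertex 3.9 3.1 0.9
   vertex 4.1 1.3 0.1
  endloop
 endfacet
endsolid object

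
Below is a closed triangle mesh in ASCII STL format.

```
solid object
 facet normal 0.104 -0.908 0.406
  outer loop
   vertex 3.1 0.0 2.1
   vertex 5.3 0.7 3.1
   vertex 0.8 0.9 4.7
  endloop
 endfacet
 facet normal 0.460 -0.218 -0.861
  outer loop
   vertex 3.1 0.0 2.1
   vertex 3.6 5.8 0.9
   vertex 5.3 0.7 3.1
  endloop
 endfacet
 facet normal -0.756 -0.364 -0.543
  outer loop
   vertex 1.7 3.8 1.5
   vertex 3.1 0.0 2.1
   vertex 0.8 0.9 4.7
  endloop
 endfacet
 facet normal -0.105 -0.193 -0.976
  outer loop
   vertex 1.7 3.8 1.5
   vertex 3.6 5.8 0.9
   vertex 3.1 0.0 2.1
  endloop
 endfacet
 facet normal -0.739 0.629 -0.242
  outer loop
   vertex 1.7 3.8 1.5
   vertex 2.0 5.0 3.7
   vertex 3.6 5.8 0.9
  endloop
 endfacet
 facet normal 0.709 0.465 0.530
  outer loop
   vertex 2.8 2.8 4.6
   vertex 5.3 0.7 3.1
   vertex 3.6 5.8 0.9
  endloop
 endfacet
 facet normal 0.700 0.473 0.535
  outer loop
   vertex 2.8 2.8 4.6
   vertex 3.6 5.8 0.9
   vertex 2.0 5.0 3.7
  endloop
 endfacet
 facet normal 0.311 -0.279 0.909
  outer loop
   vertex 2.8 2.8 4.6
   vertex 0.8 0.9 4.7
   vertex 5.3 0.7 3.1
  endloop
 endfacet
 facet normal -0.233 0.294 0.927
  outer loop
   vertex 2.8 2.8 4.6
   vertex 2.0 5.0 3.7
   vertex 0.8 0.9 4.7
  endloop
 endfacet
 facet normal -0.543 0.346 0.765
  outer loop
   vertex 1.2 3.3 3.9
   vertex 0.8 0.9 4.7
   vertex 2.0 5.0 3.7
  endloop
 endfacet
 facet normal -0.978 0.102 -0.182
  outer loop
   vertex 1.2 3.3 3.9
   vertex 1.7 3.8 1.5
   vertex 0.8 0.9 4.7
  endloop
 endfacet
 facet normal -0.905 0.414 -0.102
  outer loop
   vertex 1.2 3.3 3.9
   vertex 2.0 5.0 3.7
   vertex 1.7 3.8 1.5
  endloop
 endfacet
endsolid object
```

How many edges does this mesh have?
18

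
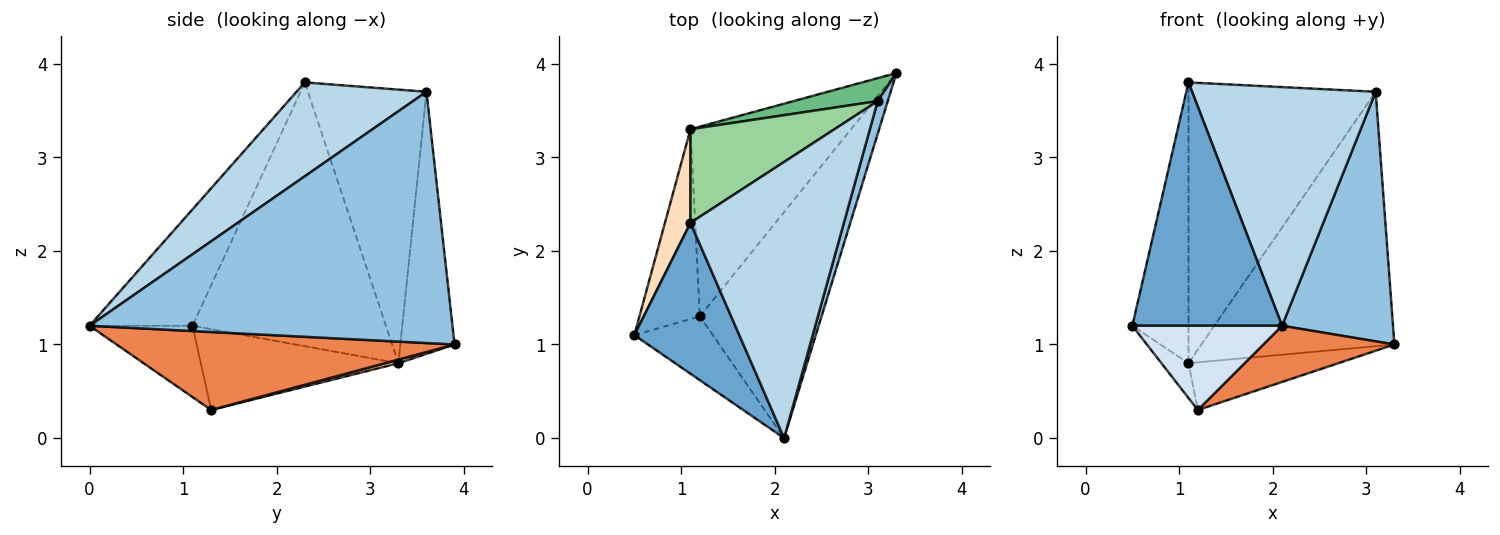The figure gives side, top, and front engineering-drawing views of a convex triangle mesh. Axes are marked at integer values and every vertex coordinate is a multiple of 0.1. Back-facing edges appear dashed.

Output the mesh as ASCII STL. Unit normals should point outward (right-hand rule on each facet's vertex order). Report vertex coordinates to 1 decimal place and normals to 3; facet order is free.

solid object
 facet normal -0.504 -0.734 0.455
  outer loop
   vertex 1.1 2.3 3.8
   vertex 0.5 1.1 1.2
   vertex 2.1 0.0 1.2
  endloop
 endfacet
 facet normal 0.956 -0.292 0.038
  outer loop
   vertex 3.1 3.6 3.7
   vertex 2.1 0.0 1.2
   vertex 3.3 3.9 1.0
  endloop
 endfacet
 facet normal 0.420 -0.593 0.687
  outer loop
   vertex 3.1 3.6 3.7
   vertex 1.1 2.3 3.8
   vertex 2.1 0.0 1.2
  endloop
 endfacet
 facet normal -0.481 -0.699 -0.529
  outer loop
   vertex 1.2 1.3 0.3
   vertex 2.1 0.0 1.2
   vertex 0.5 1.1 1.2
  endloop
 endfacet
 facet normal 0.528 -0.205 -0.824
  outer loop
   vertex 1.2 1.3 0.3
   vertex 3.3 3.9 1.0
   vertex 2.1 0.0 1.2
  endloop
 endfacet
 facet normal -0.796 0.109 -0.595
  outer loop
   vertex 1.1 3.3 0.8
   vertex 1.2 1.3 0.3
   vertex 0.5 1.1 1.2
  endloop
 endfacet
 facet normal 0.022 0.244 -0.970
  outer loop
   vertex 1.1 3.3 0.8
   vertex 3.3 3.9 1.0
   vertex 1.2 1.3 0.3
  endloop
 endfacet
 facet normal -0.956 0.278 0.093
  outer loop
   vertex 1.1 3.3 0.8
   vertex 0.5 1.1 1.2
   vertex 1.1 2.3 3.8
  endloop
 endfacet
 facet normal -0.269 0.959 0.087
  outer loop
   vertex 1.1 3.3 0.8
   vertex 3.1 3.6 3.7
   vertex 3.3 3.9 1.0
  endloop
 endfacet
 facet normal -0.515 0.813 0.271
  outer loop
   vertex 1.1 3.3 0.8
   vertex 1.1 2.3 3.8
   vertex 3.1 3.6 3.7
  endloop
 endfacet
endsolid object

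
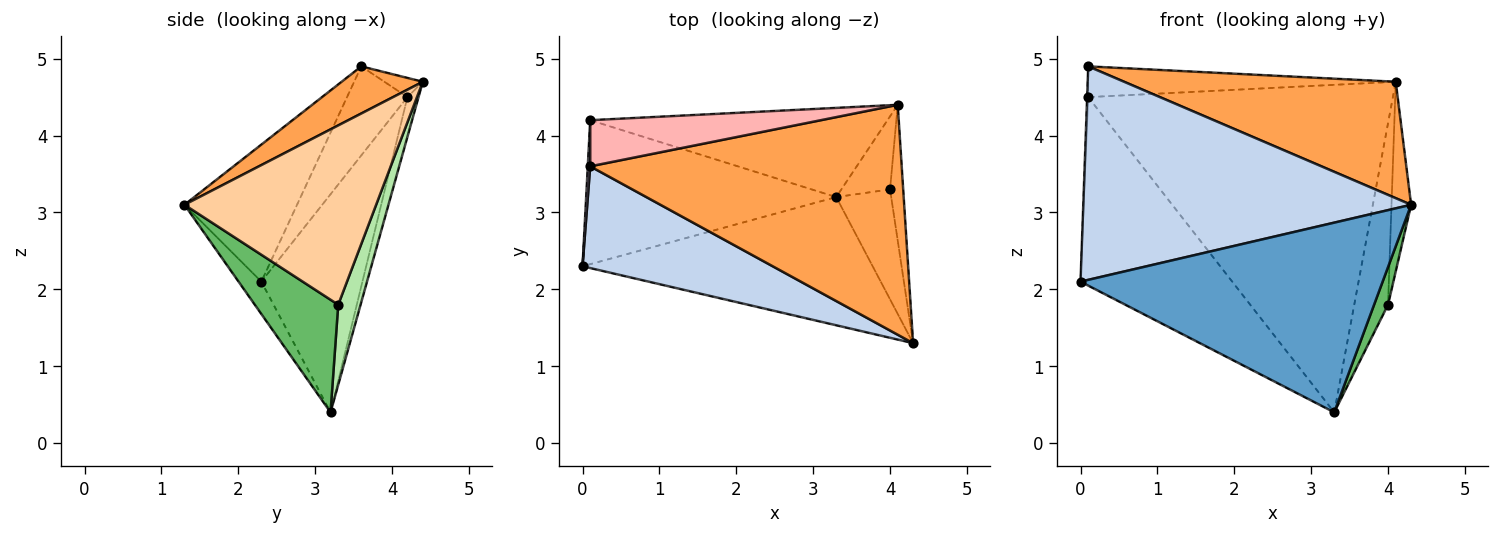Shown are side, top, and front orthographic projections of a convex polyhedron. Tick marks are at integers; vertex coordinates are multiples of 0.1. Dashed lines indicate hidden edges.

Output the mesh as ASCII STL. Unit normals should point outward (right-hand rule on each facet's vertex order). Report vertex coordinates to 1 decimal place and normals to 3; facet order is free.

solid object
 facet normal -0.062 -0.827 -0.559
  outer loop
   vertex 3.3 3.2 0.4
   vertex 4.3 1.3 3.1
   vertex 0.0 2.3 2.1
  endloop
 endfacet
 facet normal -0.296 -0.862 0.411
  outer loop
   vertex 0.1 3.6 4.9
   vertex 0.0 2.3 2.1
   vertex 4.3 1.3 3.1
  endloop
 endfacet
 facet normal 0.134 -0.448 0.884
  outer loop
   vertex 0.1 3.6 4.9
   vertex 4.3 1.3 3.1
   vertex 4.1 4.4 4.7
  endloop
 endfacet
 facet normal 0.992 0.102 -0.073
  outer loop
   vertex 4.0 3.3 1.8
   vertex 4.1 4.4 4.7
   vertex 4.3 1.3 3.1
  endloop
 endfacet
 facet normal 0.889 -0.149 -0.434
  outer loop
   vertex 4.0 3.3 1.8
   vertex 4.3 1.3 3.1
   vertex 3.3 3.2 0.4
  endloop
 endfacet
 facet normal 0.523 0.791 -0.318
  outer loop
   vertex 4.0 3.3 1.8
   vertex 3.3 3.2 0.4
   vertex 4.1 4.4 4.7
  endloop
 endfacet
 facet normal -0.035 0.964 -0.263
  outer loop
   vertex 0.1 4.2 4.5
   vertex 4.1 4.4 4.7
   vertex 3.3 3.2 0.4
  endloop
 endfacet
 facet normal -0.069 0.553 0.830
  outer loop
   vertex 0.1 4.2 4.5
   vertex 0.1 3.6 4.9
   vertex 4.1 4.4 4.7
  endloop
 endfacet
 facet normal -0.468 0.702 -0.536
  outer loop
   vertex 0.1 4.2 4.5
   vertex 3.3 3.2 0.4
   vertex 0.0 2.3 2.1
  endloop
 endfacet
 facet normal -0.999 0.018 0.027
  outer loop
   vertex 0.1 4.2 4.5
   vertex 0.0 2.3 2.1
   vertex 0.1 3.6 4.9
  endloop
 endfacet
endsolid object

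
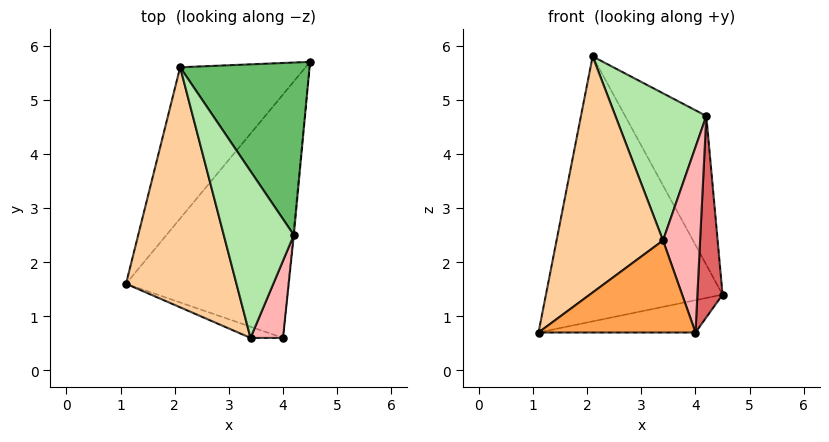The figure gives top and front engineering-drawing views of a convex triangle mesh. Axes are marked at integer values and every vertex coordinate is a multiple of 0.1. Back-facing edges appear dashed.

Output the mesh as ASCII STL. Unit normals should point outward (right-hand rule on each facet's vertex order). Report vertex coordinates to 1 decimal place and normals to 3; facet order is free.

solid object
 facet normal 0.045 0.131 -0.990
  outer loop
   vertex 4.0 0.6 0.7
   vertex 1.1 1.6 0.7
   vertex 4.5 5.7 1.4
  endloop
 endfacet
 facet normal -0.687 0.631 -0.360
  outer loop
   vertex 2.1 5.6 5.8
   vertex 4.5 5.7 1.4
   vertex 1.1 1.6 0.7
  endloop
 endfacet
 facet normal -0.324 -0.939 -0.114
  outer loop
   vertex 3.4 0.6 2.4
   vertex 1.1 1.6 0.7
   vertex 4.0 0.6 0.7
  endloop
 endfacet
 facet normal -0.640 -0.539 0.548
  outer loop
   vertex 3.4 0.6 2.4
   vertex 2.1 5.6 5.8
   vertex 1.1 1.6 0.7
  endloop
 endfacet
 facet normal 0.806 0.387 0.448
  outer loop
   vertex 4.2 2.5 4.7
   vertex 4.5 5.7 1.4
   vertex 2.1 5.6 5.8
  endloop
 endfacet
 facet normal -0.504 -0.571 0.647
  outer loop
   vertex 4.2 2.5 4.7
   vertex 2.1 5.6 5.8
   vertex 3.4 0.6 2.4
  endloop
 endfacet
 facet normal 0.995 -0.097 -0.004
  outer loop
   vertex 4.2 2.5 4.7
   vertex 4.0 0.6 0.7
   vertex 4.5 5.7 1.4
  endloop
 endfacet
 facet normal 0.736 -0.625 0.260
  outer loop
   vertex 4.2 2.5 4.7
   vertex 3.4 0.6 2.4
   vertex 4.0 0.6 0.7
  endloop
 endfacet
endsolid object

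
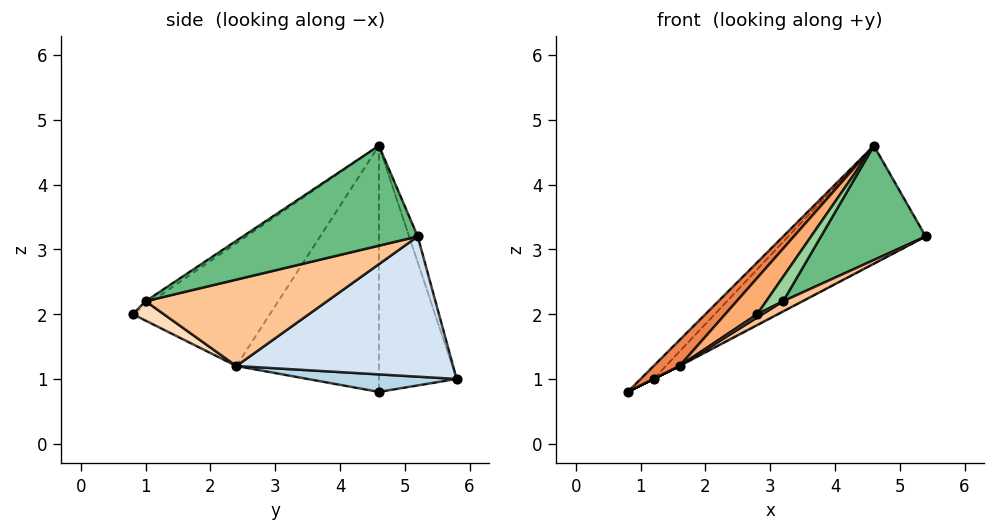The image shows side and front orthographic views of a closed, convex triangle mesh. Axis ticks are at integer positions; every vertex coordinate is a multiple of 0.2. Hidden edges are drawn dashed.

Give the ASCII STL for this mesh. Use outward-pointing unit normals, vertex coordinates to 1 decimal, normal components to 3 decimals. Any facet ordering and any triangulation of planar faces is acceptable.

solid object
 facet normal -0.702 0.117 0.702
  outer loop
   vertex 1.2 5.8 1.0
   vertex 0.8 4.6 0.8
   vertex 4.6 4.6 4.6
  endloop
 endfacet
 facet normal -0.058 0.929 0.365
  outer loop
   vertex 1.2 5.8 1.0
   vertex 4.6 4.6 4.6
   vertex 5.4 5.2 3.2
  endloop
 endfacet
 facet normal 0.447 0.000 -0.894
  outer loop
   vertex 1.6 2.4 1.2
   vertex 0.8 4.6 0.8
   vertex 1.2 5.8 1.0
  endloop
 endfacet
 facet normal 0.464 0.003 -0.886
  outer loop
   vertex 1.6 2.4 1.2
   vertex 1.2 5.8 1.0
   vertex 5.4 5.2 3.2
  endloop
 endfacet
 facet normal -0.701 -0.128 0.701
  outer loop
   vertex 1.6 2.4 1.2
   vertex 4.6 4.6 4.6
   vertex 0.8 4.6 0.8
  endloop
 endfacet
 facet normal -0.686 -0.160 0.709
  outer loop
   vertex 1.6 2.4 1.2
   vertex 2.8 0.8 2.0
   vertex 4.6 4.6 4.6
  endloop
 endfacet
 facet normal 0.495 -0.053 -0.867
  outer loop
   vertex 3.2 1.0 2.2
   vertex 1.6 2.4 1.2
   vertex 5.4 5.2 3.2
  endloop
 endfacet
 facet normal 0.477 -0.080 -0.875
  outer loop
   vertex 3.2 1.0 2.2
   vertex 2.8 0.8 2.0
   vertex 1.6 2.4 1.2
  endloop
 endfacet
 facet normal 0.828 -0.496 0.261
  outer loop
   vertex 3.2 1.0 2.2
   vertex 5.4 5.2 3.2
   vertex 4.6 4.6 4.6
  endloop
 endfacet
 facet normal -0.176 -0.498 0.849
  outer loop
   vertex 3.2 1.0 2.2
   vertex 4.6 4.6 4.6
   vertex 2.8 0.8 2.0
  endloop
 endfacet
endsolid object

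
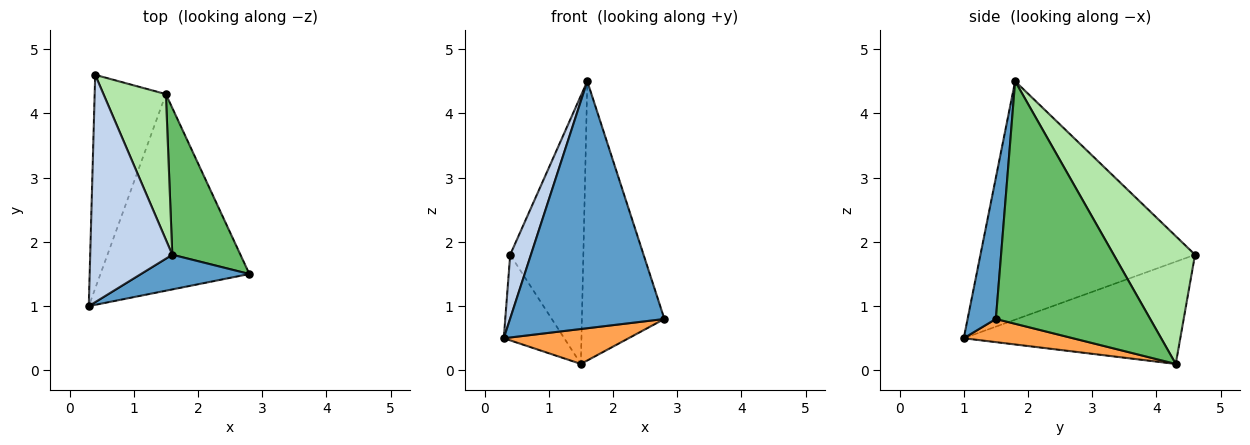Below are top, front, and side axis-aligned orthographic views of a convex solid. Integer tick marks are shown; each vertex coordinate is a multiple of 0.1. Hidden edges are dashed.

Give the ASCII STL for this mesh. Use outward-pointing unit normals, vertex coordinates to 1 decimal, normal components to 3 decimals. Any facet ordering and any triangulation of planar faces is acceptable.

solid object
 facet normal 0.178 -0.974 0.137
  outer loop
   vertex 1.6 1.8 4.5
   vertex 0.3 1.0 0.5
   vertex 2.8 1.5 0.8
  endloop
 endfacet
 facet normal -0.942 -0.091 0.324
  outer loop
   vertex 1.6 1.8 4.5
   vertex 0.4 4.6 1.8
   vertex 0.3 1.0 0.5
  endloop
 endfacet
 facet normal 0.151 -0.173 -0.973
  outer loop
   vertex 1.5 4.3 0.1
   vertex 2.8 1.5 0.8
   vertex 0.3 1.0 0.5
  endloop
 endfacet
 facet normal -0.800 0.223 -0.557
  outer loop
   vertex 1.5 4.3 0.1
   vertex 0.3 1.0 0.5
   vertex 0.4 4.6 1.8
  endloop
 endfacet
 facet normal 0.856 0.458 0.241
  outer loop
   vertex 1.5 4.3 0.1
   vertex 1.6 1.8 4.5
   vertex 2.8 1.5 0.8
  endloop
 endfacet
 facet normal 0.699 0.629 0.341
  outer loop
   vertex 1.5 4.3 0.1
   vertex 0.4 4.6 1.8
   vertex 1.6 1.8 4.5
  endloop
 endfacet
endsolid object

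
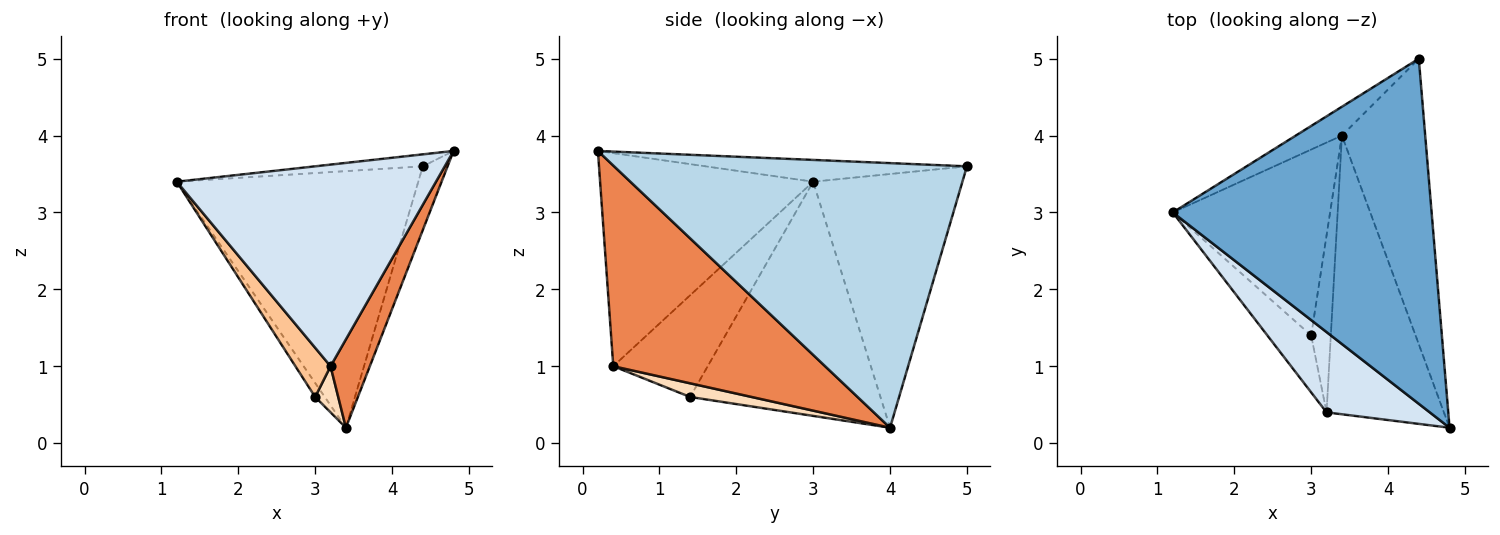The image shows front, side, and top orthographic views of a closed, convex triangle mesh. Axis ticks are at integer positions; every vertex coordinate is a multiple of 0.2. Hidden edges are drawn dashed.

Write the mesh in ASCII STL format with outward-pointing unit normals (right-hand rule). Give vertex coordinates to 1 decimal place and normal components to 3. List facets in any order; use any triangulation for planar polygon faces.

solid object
 facet normal -0.084 0.035 0.996
  outer loop
   vertex 4.4 5.0 3.6
   vertex 1.2 3.0 3.4
   vertex 4.8 0.2 3.8
  endloop
 endfacet
 facet normal -0.523 0.847 -0.095
  outer loop
   vertex 3.4 4.0 0.2
   vertex 1.2 3.0 3.4
   vertex 4.4 5.0 3.6
  endloop
 endfacet
 facet normal 0.952 0.067 -0.300
  outer loop
   vertex 3.4 4.0 0.2
   vertex 4.4 5.0 3.6
   vertex 4.8 0.2 3.8
  endloop
 endfacet
 facet normal -0.607 -0.738 0.294
  outer loop
   vertex 3.2 0.4 1.0
   vertex 4.8 0.2 3.8
   vertex 1.2 3.0 3.4
  endloop
 endfacet
 facet normal 0.852 -0.158 -0.498
  outer loop
   vertex 3.2 0.4 1.0
   vertex 3.4 4.0 0.2
   vertex 4.8 0.2 3.8
  endloop
 endfacet
 facet normal -0.829 0.042 -0.557
  outer loop
   vertex 3.0 1.4 0.6
   vertex 1.2 3.0 3.4
   vertex 3.4 4.0 0.2
  endloop
 endfacet
 facet normal -0.869 -0.323 -0.374
  outer loop
   vertex 3.0 1.4 0.6
   vertex 3.2 0.4 1.0
   vertex 1.2 3.0 3.4
  endloop
 endfacet
 facet normal 0.558 -0.209 -0.803
  outer loop
   vertex 3.0 1.4 0.6
   vertex 3.4 4.0 0.2
   vertex 3.2 0.4 1.0
  endloop
 endfacet
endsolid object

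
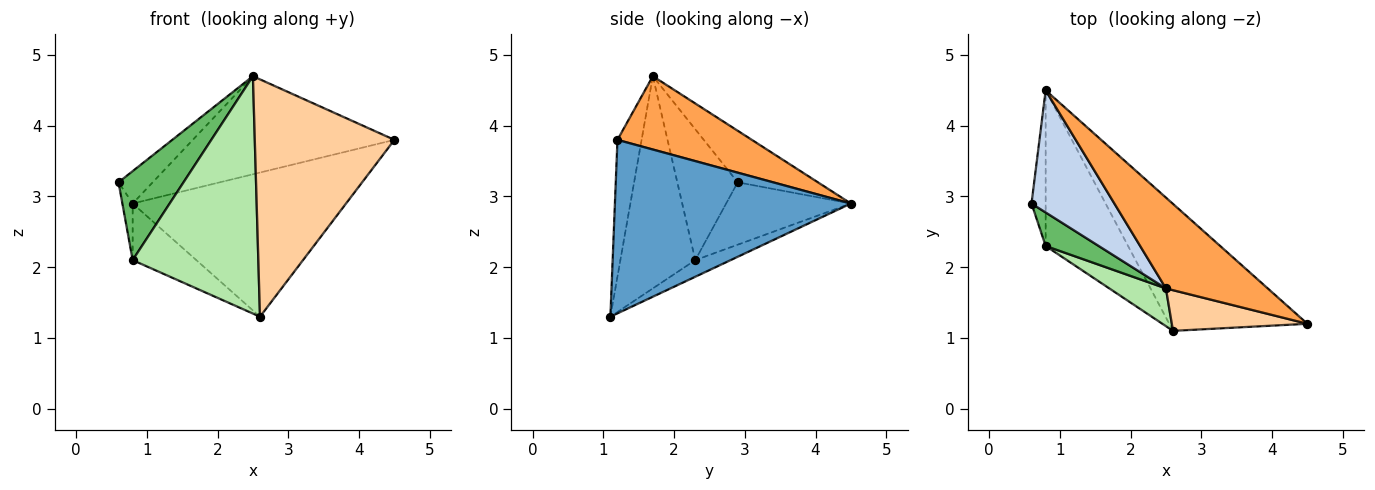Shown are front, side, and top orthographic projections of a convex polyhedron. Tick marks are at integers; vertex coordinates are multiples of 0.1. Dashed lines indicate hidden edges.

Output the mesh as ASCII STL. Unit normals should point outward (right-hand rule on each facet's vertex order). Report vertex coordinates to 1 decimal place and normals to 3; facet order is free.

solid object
 facet normal 0.639 0.577 -0.509
  outer loop
   vertex 2.6 1.1 1.3
   vertex 0.8 4.5 2.9
   vertex 4.5 1.2 3.8
  endloop
 endfacet
 facet normal -0.515 0.220 0.828
  outer loop
   vertex 2.5 1.7 4.7
   vertex 0.8 4.5 2.9
   vertex 0.6 2.9 3.2
  endloop
 endfacet
 facet normal 0.439 0.659 0.610
  outer loop
   vertex 2.5 1.7 4.7
   vertex 4.5 1.2 3.8
   vertex 0.8 4.5 2.9
  endloop
 endfacet
 facet normal -0.168 -0.972 0.167
  outer loop
   vertex 2.5 1.7 4.7
   vertex 2.6 1.1 1.3
   vertex 4.5 1.2 3.8
  endloop
 endfacet
 facet normal -0.656 -0.706 0.266
  outer loop
   vertex 0.8 2.3 2.1
   vertex 2.5 1.7 4.7
   vertex 0.6 2.9 3.2
  endloop
 endfacet
 facet normal -0.507 -0.851 0.135
  outer loop
   vertex 0.8 2.3 2.1
   vertex 2.6 1.1 1.3
   vertex 2.5 1.7 4.7
  endloop
 endfacet
 facet normal -0.972 0.080 -0.220
  outer loop
   vertex 0.8 2.3 2.1
   vertex 0.6 2.9 3.2
   vertex 0.8 4.5 2.9
  endloop
 endfacet
 facet normal -0.187 0.336 -0.923
  outer loop
   vertex 0.8 2.3 2.1
   vertex 0.8 4.5 2.9
   vertex 2.6 1.1 1.3
  endloop
 endfacet
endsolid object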